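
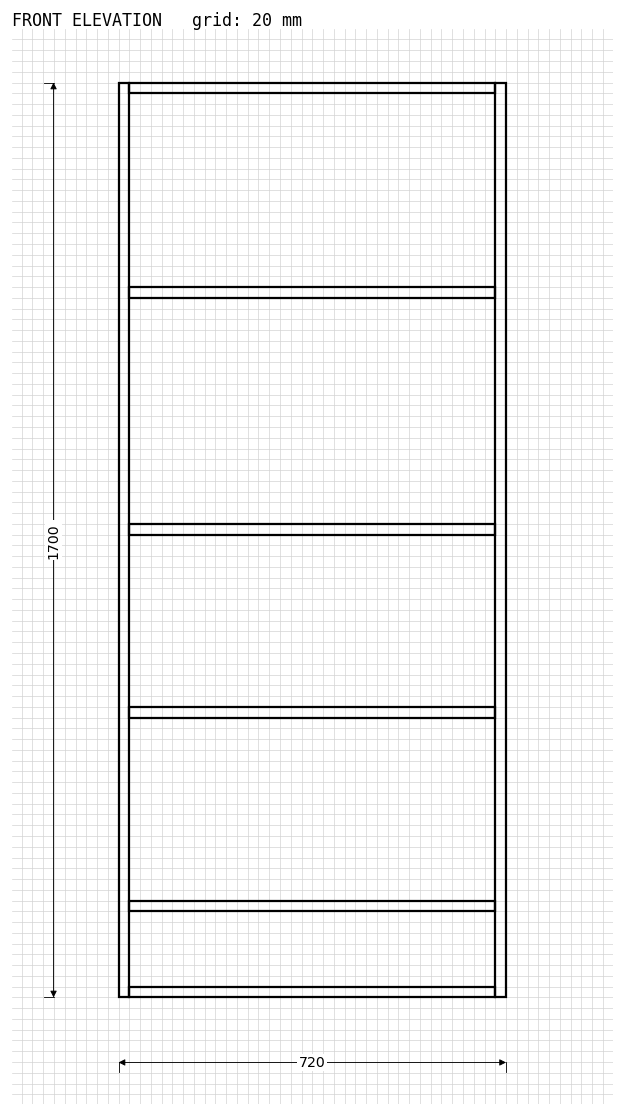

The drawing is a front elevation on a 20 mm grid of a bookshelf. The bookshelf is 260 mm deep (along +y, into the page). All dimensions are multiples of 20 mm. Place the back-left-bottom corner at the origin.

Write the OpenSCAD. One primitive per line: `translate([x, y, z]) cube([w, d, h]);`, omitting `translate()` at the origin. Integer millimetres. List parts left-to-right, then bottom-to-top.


cube([20, 260, 1700]);
translate([20, 0, 0]) cube([680, 260, 20]);
translate([20, 0, 160]) cube([680, 260, 20]);
translate([20, 0, 520]) cube([680, 260, 20]);
translate([20, 0, 860]) cube([680, 260, 20]);
translate([20, 0, 1300]) cube([680, 260, 20]);
translate([20, 0, 1680]) cube([680, 260, 20]);
translate([700, 0, 0]) cube([20, 260, 1700]);


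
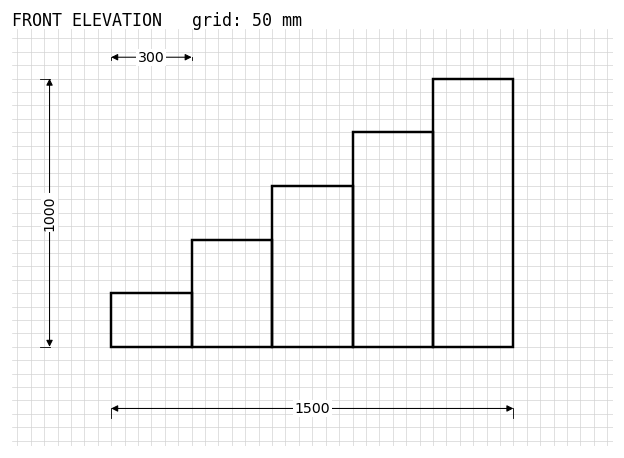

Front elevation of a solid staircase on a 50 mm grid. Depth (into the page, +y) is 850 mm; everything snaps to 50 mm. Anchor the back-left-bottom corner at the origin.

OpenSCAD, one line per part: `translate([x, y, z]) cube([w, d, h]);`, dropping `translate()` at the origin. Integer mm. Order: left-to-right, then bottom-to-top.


cube([300, 850, 200]);
translate([300, 0, 0]) cube([300, 850, 400]);
translate([600, 0, 0]) cube([300, 850, 600]);
translate([900, 0, 0]) cube([300, 850, 800]);
translate([1200, 0, 0]) cube([300, 850, 1000]);


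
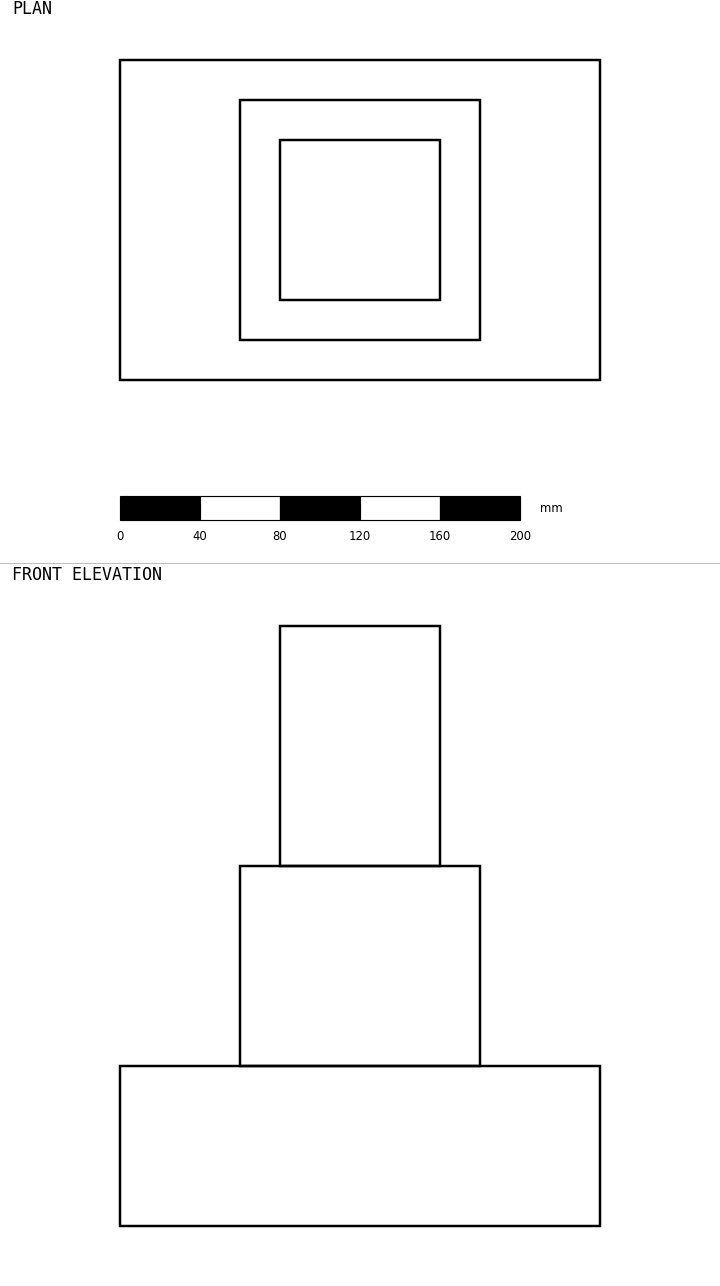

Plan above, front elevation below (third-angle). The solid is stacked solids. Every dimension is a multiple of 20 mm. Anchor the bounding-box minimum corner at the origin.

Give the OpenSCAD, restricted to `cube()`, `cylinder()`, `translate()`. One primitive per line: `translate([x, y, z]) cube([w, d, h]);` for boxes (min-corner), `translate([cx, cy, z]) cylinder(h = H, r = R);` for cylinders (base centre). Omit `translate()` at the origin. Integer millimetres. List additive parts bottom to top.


cube([240, 160, 80]);
translate([60, 20, 80]) cube([120, 120, 100]);
translate([80, 40, 180]) cube([80, 80, 120]);


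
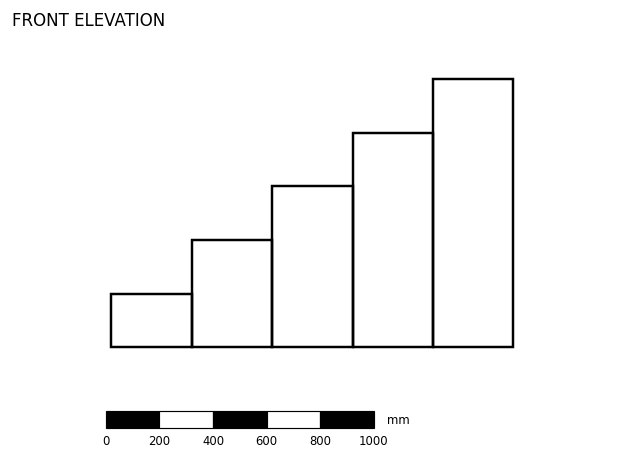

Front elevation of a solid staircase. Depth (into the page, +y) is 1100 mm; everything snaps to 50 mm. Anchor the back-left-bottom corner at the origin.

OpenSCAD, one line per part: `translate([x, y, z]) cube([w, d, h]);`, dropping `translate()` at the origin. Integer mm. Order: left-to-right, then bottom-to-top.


cube([300, 1100, 200]);
translate([300, 0, 0]) cube([300, 1100, 400]);
translate([600, 0, 0]) cube([300, 1100, 600]);
translate([900, 0, 0]) cube([300, 1100, 800]);
translate([1200, 0, 0]) cube([300, 1100, 1000]);


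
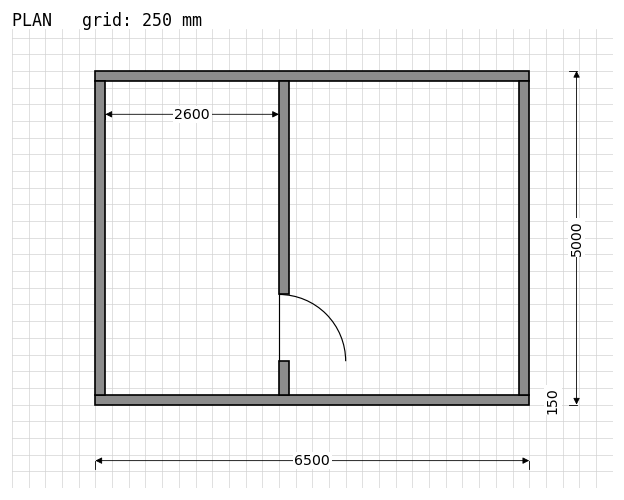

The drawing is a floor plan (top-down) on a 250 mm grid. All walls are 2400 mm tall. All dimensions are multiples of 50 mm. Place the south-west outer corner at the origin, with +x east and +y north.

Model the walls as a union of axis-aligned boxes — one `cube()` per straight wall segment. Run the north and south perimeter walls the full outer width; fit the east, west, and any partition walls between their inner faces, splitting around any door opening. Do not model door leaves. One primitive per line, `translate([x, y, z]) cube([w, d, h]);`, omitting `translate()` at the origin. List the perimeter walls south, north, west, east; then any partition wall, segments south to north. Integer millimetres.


cube([6500, 150, 2400]);
translate([0, 4850, 0]) cube([6500, 150, 2400]);
translate([0, 150, 0]) cube([150, 4700, 2400]);
translate([6350, 150, 0]) cube([150, 4700, 2400]);
translate([2750, 150, 0]) cube([150, 500, 2400]);
translate([2750, 1650, 0]) cube([150, 3200, 2400]);


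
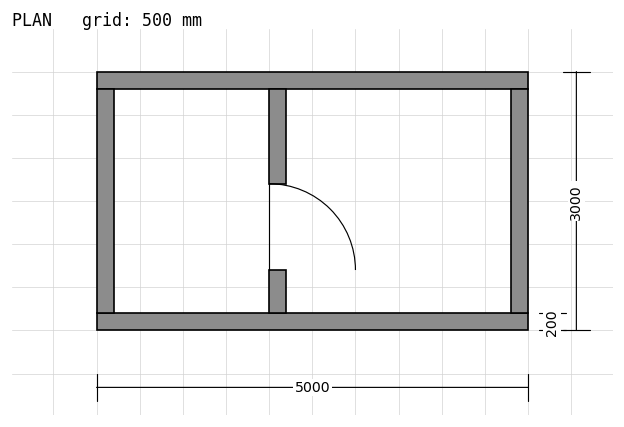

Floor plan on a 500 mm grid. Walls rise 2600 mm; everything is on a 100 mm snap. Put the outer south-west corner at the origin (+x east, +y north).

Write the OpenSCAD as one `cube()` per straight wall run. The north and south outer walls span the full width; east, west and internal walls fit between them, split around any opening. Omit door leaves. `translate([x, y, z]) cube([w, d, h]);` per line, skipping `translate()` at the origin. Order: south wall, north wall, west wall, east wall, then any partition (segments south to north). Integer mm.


cube([5000, 200, 2600]);
translate([0, 2800, 0]) cube([5000, 200, 2600]);
translate([0, 200, 0]) cube([200, 2600, 2600]);
translate([4800, 200, 0]) cube([200, 2600, 2600]);
translate([2000, 200, 0]) cube([200, 500, 2600]);
translate([2000, 1700, 0]) cube([200, 1100, 2600]);


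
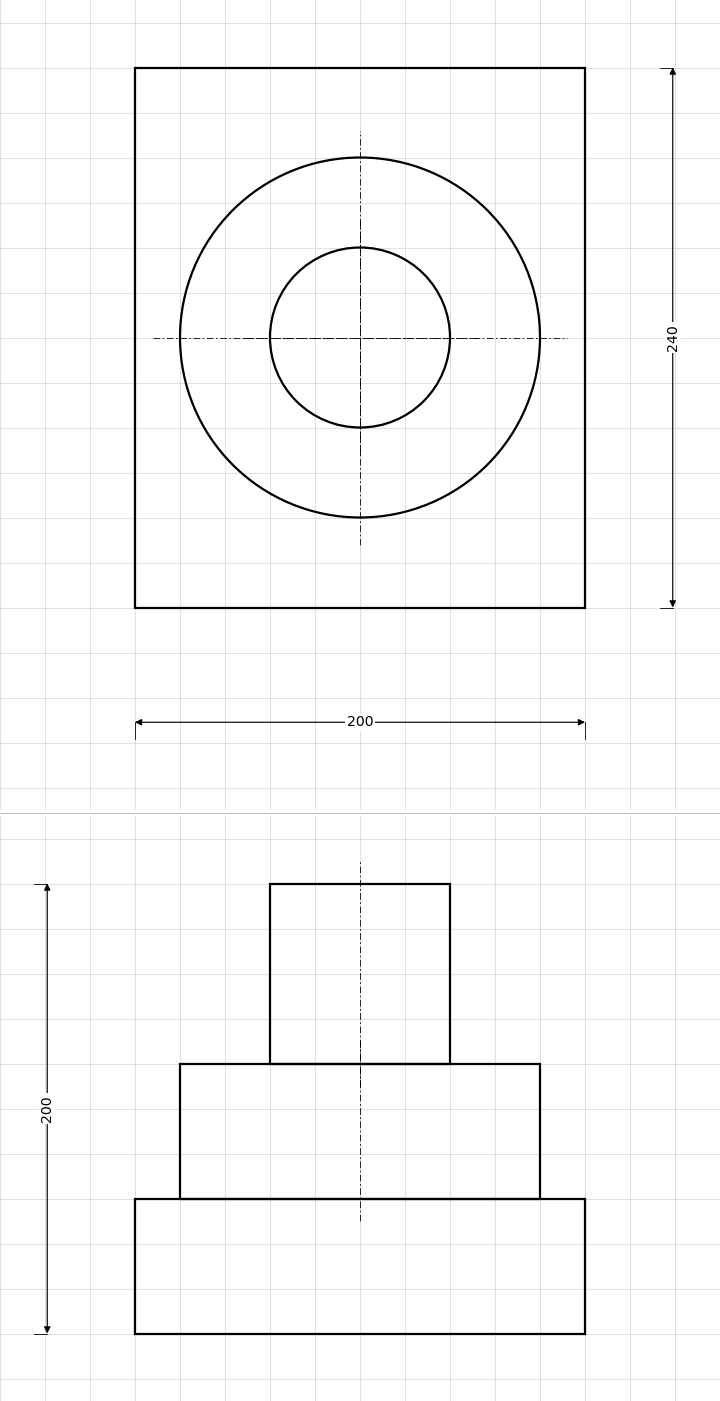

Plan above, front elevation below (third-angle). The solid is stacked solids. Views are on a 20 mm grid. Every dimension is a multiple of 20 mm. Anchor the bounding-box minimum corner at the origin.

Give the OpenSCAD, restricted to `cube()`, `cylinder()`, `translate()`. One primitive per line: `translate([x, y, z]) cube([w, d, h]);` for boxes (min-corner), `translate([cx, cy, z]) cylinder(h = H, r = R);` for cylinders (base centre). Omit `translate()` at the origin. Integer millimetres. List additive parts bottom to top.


cube([200, 240, 60]);
translate([100, 120, 60]) cylinder(h = 60, r = 80);
translate([100, 120, 120]) cylinder(h = 80, r = 40);


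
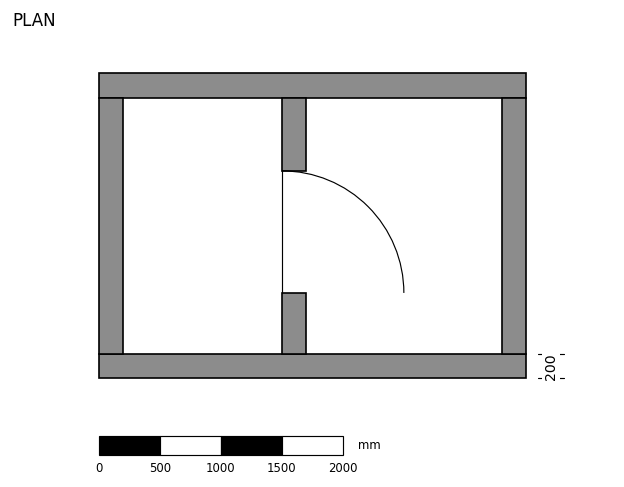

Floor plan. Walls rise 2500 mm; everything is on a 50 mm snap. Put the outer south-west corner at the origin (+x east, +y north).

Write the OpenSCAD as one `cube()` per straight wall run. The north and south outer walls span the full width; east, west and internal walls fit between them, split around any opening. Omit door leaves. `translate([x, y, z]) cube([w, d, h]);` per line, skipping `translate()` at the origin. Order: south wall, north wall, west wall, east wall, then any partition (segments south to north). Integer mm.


cube([3500, 200, 2500]);
translate([0, 2300, 0]) cube([3500, 200, 2500]);
translate([0, 200, 0]) cube([200, 2100, 2500]);
translate([3300, 200, 0]) cube([200, 2100, 2500]);
translate([1500, 200, 0]) cube([200, 500, 2500]);
translate([1500, 1700, 0]) cube([200, 600, 2500]);


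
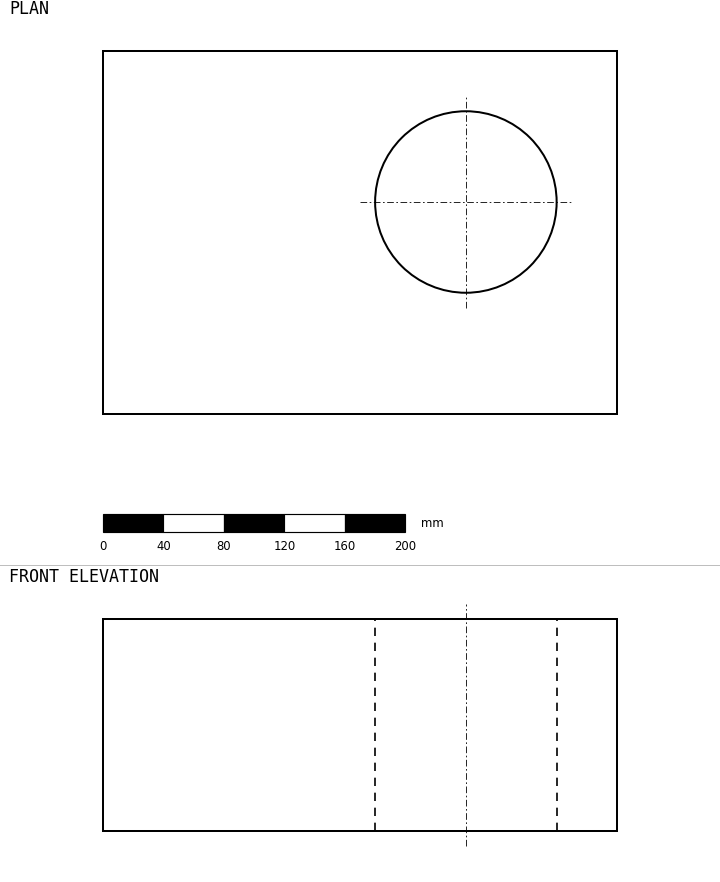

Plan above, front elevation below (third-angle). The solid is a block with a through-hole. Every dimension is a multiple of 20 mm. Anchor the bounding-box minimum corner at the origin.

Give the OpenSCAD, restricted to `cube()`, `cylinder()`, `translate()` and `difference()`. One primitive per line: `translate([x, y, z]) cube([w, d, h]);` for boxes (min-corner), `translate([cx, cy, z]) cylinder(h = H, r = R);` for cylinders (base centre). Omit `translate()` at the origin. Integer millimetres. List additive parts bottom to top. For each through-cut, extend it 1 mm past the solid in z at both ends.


difference() {
  cube([340, 240, 140]);
  translate([240, 140, -1]) cylinder(h = 142, r = 60);
}


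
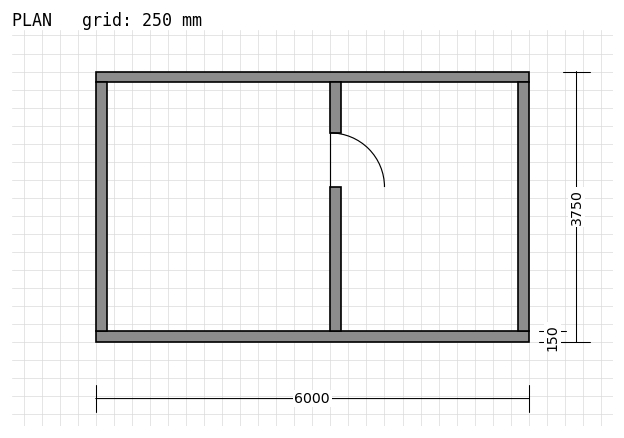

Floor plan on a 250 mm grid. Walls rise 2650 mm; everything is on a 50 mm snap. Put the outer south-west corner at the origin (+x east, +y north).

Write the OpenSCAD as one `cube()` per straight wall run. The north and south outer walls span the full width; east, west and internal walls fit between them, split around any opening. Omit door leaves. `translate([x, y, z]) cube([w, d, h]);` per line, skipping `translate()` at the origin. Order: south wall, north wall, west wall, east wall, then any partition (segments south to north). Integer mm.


cube([6000, 150, 2650]);
translate([0, 3600, 0]) cube([6000, 150, 2650]);
translate([0, 150, 0]) cube([150, 3450, 2650]);
translate([5850, 150, 0]) cube([150, 3450, 2650]);
translate([3250, 150, 0]) cube([150, 2000, 2650]);
translate([3250, 2900, 0]) cube([150, 700, 2650]);


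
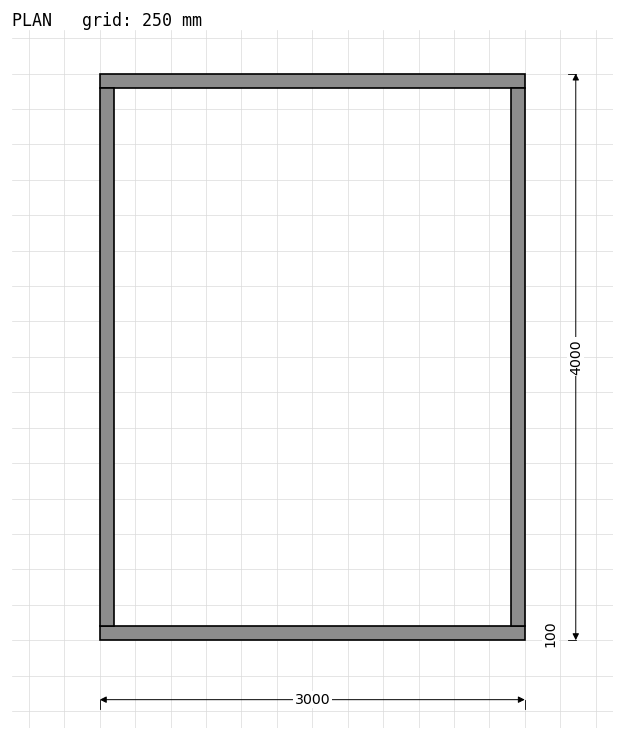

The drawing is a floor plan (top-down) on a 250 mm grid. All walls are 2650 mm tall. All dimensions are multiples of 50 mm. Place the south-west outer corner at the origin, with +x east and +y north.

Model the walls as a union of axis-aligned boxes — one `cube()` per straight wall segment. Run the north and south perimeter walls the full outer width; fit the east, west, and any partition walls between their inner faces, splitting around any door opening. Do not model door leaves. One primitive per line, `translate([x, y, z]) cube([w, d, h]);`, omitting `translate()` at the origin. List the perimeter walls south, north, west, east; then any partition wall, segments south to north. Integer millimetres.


cube([3000, 100, 2650]);
translate([0, 3900, 0]) cube([3000, 100, 2650]);
translate([0, 100, 0]) cube([100, 3800, 2650]);
translate([2900, 100, 0]) cube([100, 3800, 2650]);


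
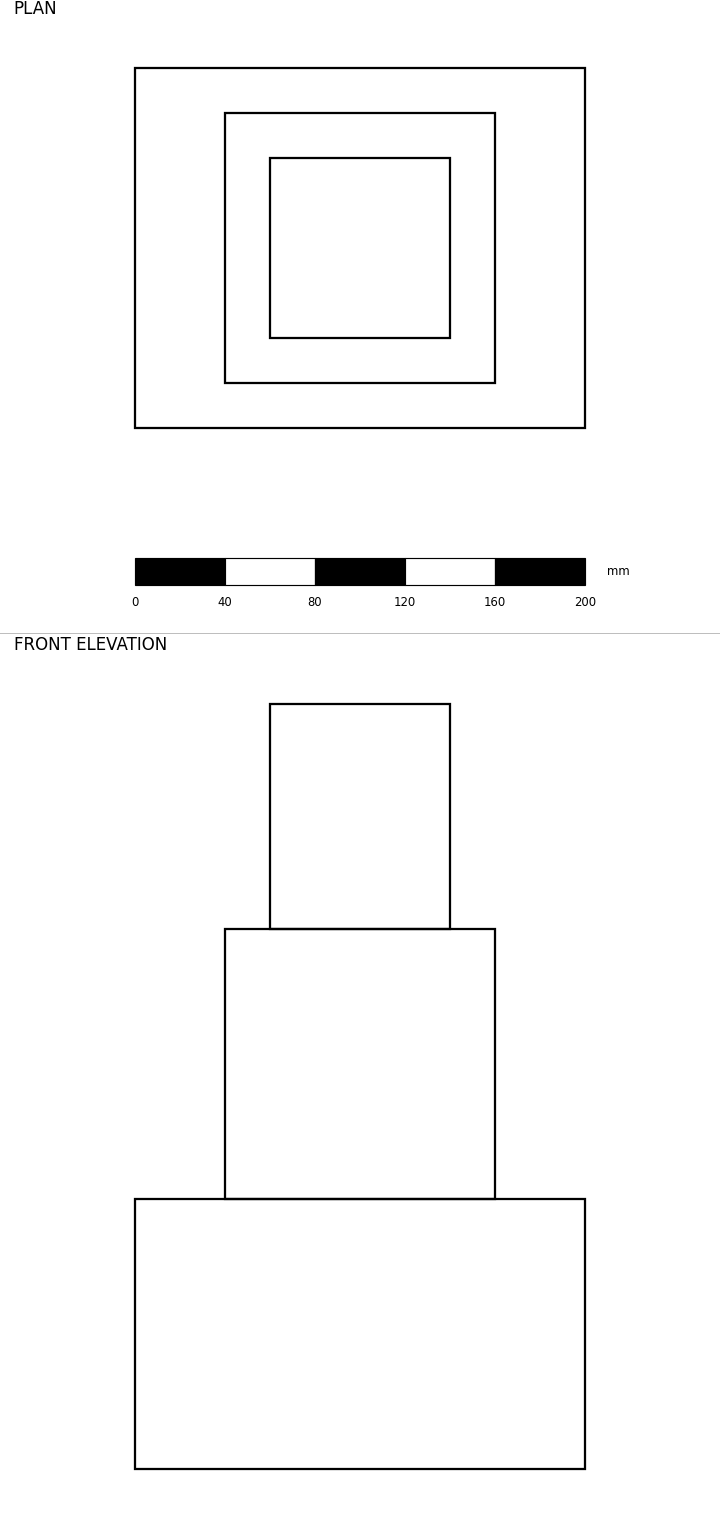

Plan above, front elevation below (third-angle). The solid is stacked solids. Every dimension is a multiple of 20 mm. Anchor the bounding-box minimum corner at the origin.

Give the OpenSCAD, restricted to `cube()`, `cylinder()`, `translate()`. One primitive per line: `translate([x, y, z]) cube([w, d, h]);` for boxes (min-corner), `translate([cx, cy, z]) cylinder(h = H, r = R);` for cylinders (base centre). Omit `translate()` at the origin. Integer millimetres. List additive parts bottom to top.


cube([200, 160, 120]);
translate([40, 20, 120]) cube([120, 120, 120]);
translate([60, 40, 240]) cube([80, 80, 100]);


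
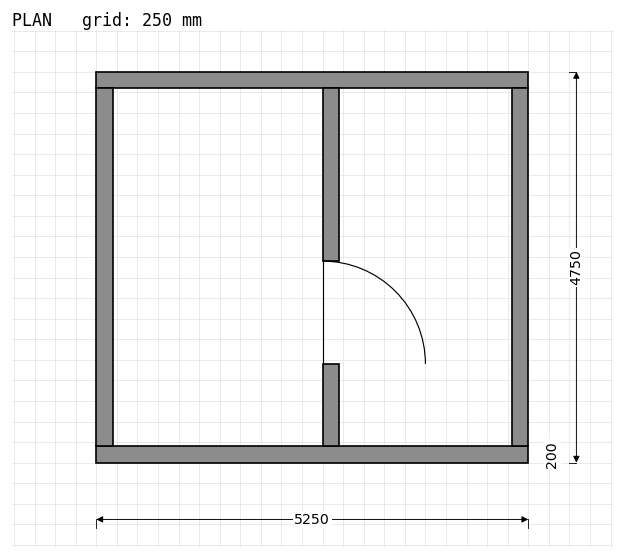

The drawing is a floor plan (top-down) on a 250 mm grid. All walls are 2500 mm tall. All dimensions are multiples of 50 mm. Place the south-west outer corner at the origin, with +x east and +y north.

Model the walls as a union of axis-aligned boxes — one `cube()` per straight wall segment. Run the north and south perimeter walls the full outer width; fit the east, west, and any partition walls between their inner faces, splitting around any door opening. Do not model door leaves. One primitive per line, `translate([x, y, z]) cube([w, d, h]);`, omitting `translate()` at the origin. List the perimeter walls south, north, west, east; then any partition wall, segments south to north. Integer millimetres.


cube([5250, 200, 2500]);
translate([0, 4550, 0]) cube([5250, 200, 2500]);
translate([0, 200, 0]) cube([200, 4350, 2500]);
translate([5050, 200, 0]) cube([200, 4350, 2500]);
translate([2750, 200, 0]) cube([200, 1000, 2500]);
translate([2750, 2450, 0]) cube([200, 2100, 2500]);


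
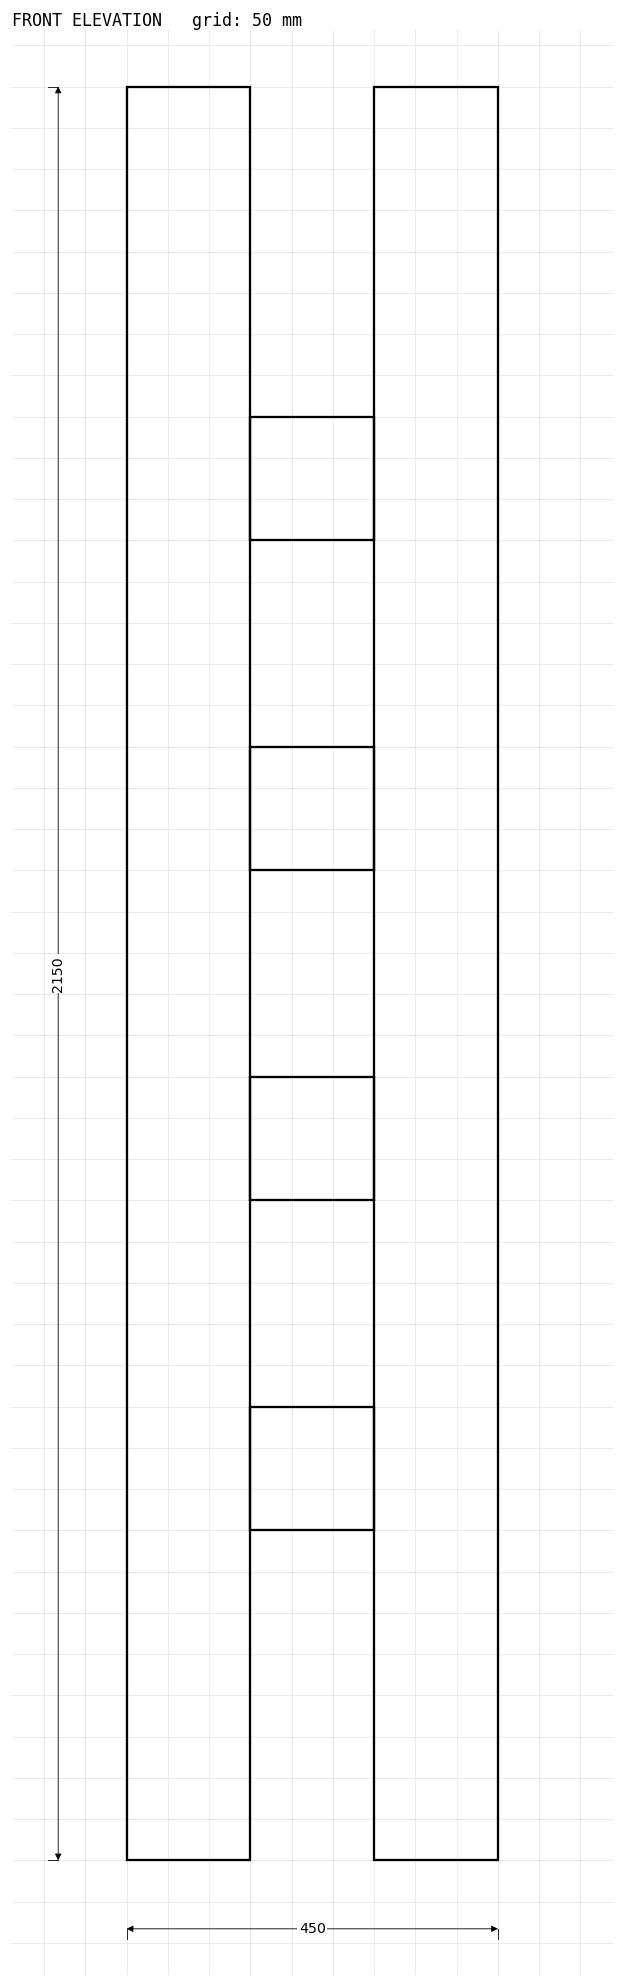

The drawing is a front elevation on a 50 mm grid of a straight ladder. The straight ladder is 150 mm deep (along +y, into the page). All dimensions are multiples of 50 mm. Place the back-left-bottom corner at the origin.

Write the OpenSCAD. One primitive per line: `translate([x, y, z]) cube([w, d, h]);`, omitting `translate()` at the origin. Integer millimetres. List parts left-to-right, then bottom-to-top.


cube([150, 150, 2150]);
translate([150, 0, 400]) cube([150, 150, 150]);
translate([150, 0, 800]) cube([150, 150, 150]);
translate([150, 0, 1200]) cube([150, 150, 150]);
translate([150, 0, 1600]) cube([150, 150, 150]);
translate([300, 0, 0]) cube([150, 150, 2150]);


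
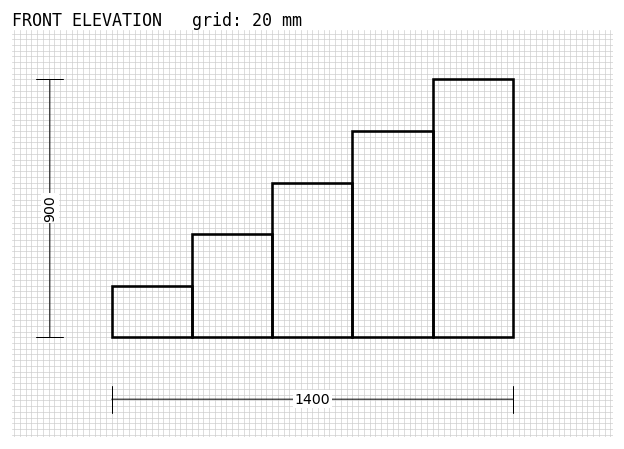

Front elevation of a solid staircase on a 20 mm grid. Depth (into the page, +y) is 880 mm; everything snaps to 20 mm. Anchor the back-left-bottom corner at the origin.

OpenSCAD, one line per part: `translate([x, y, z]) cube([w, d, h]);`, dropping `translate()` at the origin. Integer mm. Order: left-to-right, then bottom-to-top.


cube([280, 880, 180]);
translate([280, 0, 0]) cube([280, 880, 360]);
translate([560, 0, 0]) cube([280, 880, 540]);
translate([840, 0, 0]) cube([280, 880, 720]);
translate([1120, 0, 0]) cube([280, 880, 900]);


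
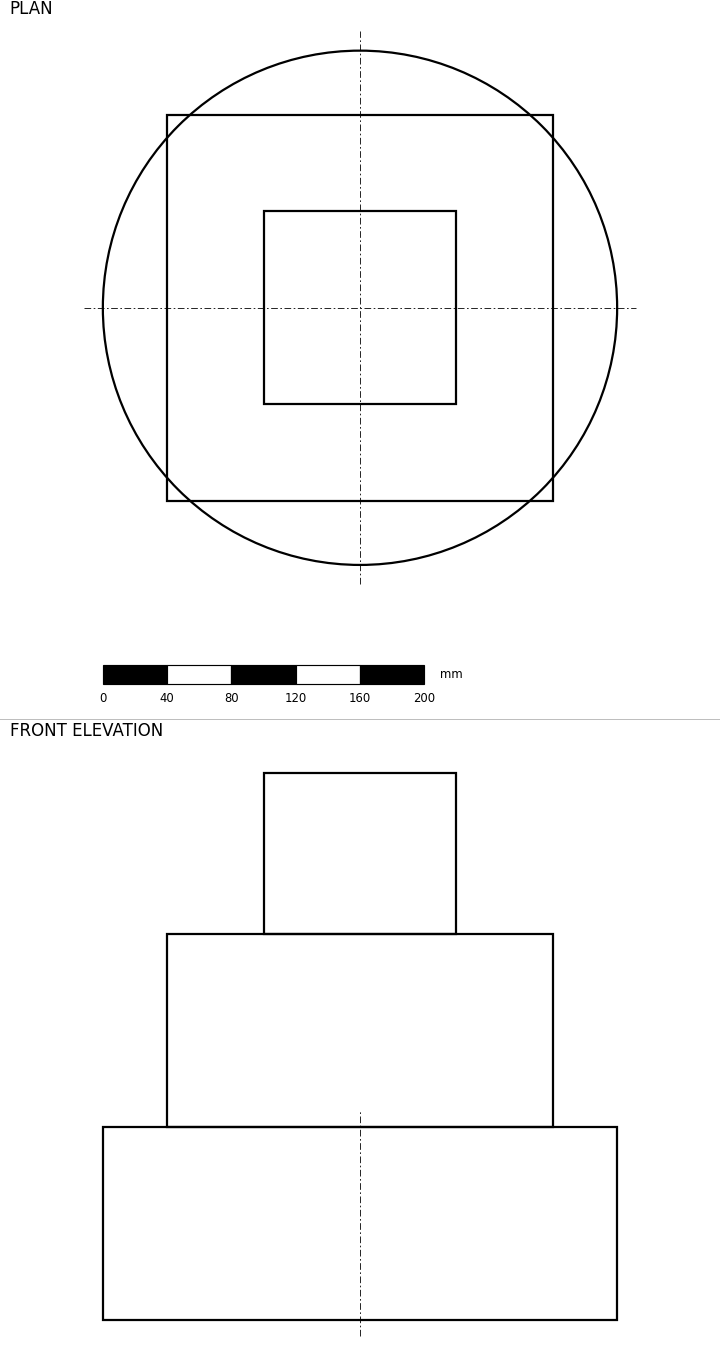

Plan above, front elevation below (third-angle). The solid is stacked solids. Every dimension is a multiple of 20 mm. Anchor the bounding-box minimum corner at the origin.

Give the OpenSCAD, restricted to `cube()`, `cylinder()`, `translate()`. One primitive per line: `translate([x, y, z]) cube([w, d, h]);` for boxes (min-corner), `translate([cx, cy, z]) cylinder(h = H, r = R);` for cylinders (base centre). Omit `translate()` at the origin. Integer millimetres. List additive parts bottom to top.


translate([160, 160, 0]) cylinder(h = 120, r = 160);
translate([40, 40, 120]) cube([240, 240, 120]);
translate([100, 100, 240]) cube([120, 120, 100]);


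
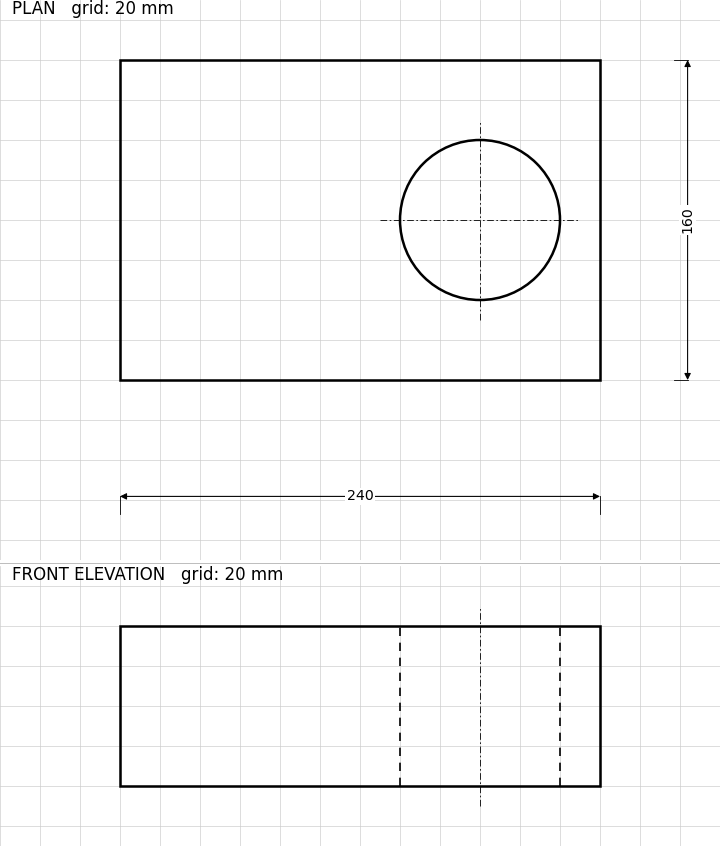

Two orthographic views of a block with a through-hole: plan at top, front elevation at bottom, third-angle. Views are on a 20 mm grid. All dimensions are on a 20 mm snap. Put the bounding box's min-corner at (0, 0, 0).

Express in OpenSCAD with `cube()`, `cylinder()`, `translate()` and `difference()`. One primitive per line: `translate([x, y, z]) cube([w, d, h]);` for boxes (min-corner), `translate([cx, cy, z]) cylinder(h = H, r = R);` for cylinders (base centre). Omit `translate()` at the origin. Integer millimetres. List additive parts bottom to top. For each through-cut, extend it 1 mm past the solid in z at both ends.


difference() {
  cube([240, 160, 80]);
  translate([180, 80, -1]) cylinder(h = 82, r = 40);
}


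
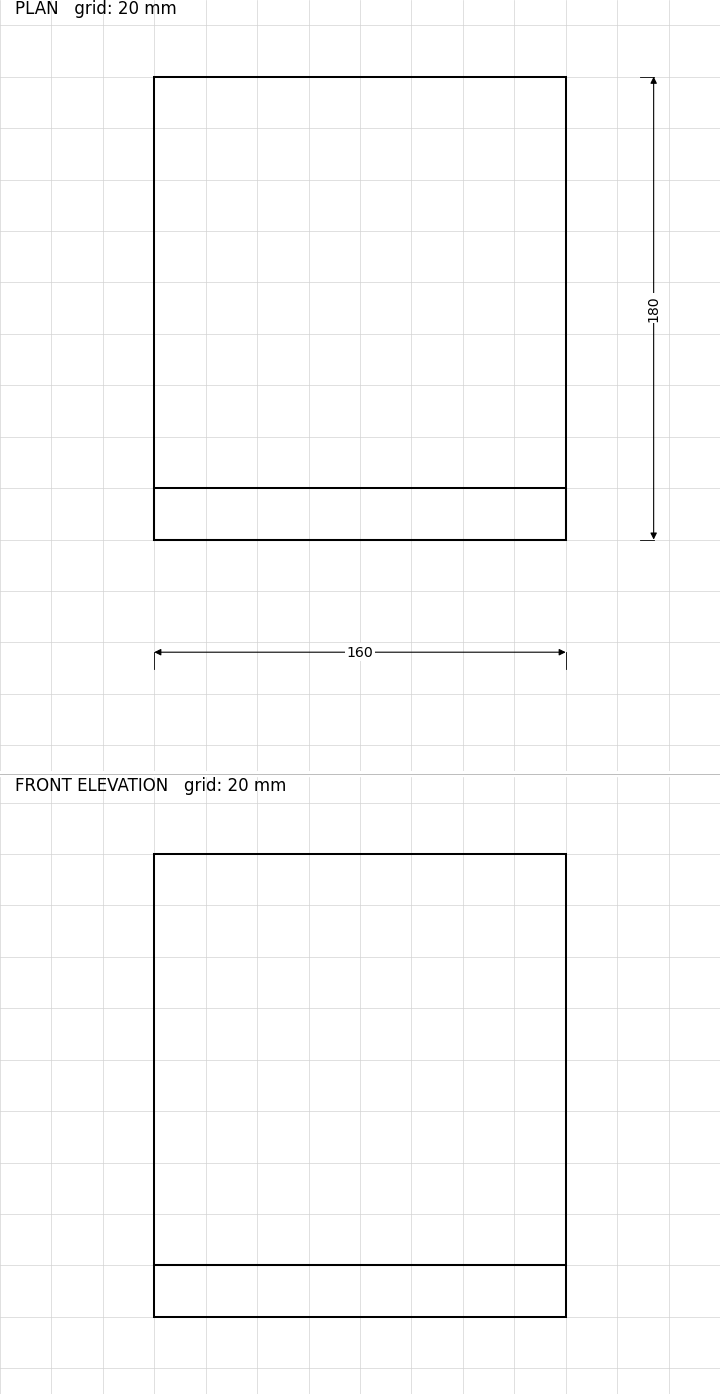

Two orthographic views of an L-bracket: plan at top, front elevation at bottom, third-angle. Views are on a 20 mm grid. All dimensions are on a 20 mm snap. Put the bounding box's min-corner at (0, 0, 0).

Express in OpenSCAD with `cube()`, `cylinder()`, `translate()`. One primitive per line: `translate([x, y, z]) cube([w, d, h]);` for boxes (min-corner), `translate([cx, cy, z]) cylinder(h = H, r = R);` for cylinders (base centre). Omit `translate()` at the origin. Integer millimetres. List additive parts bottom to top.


cube([160, 180, 20]);
translate([0, 0, 20]) cube([160, 20, 160]);


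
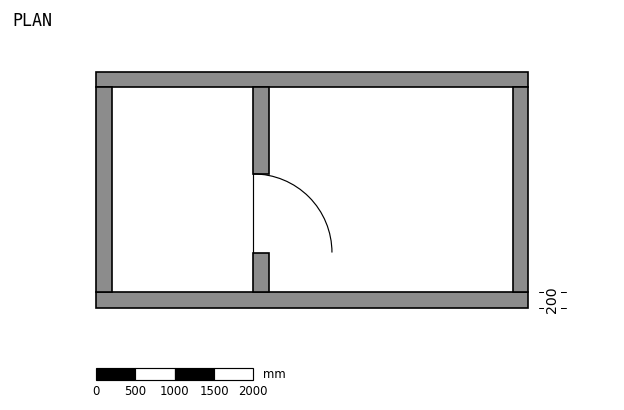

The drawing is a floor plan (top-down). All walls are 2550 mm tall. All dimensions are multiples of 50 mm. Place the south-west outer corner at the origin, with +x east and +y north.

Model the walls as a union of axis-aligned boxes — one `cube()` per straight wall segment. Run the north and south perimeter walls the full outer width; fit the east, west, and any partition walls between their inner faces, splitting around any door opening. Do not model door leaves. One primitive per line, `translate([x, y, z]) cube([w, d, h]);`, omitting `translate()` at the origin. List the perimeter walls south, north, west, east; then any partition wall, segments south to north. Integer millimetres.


cube([5500, 200, 2550]);
translate([0, 2800, 0]) cube([5500, 200, 2550]);
translate([0, 200, 0]) cube([200, 2600, 2550]);
translate([5300, 200, 0]) cube([200, 2600, 2550]);
translate([2000, 200, 0]) cube([200, 500, 2550]);
translate([2000, 1700, 0]) cube([200, 1100, 2550]);


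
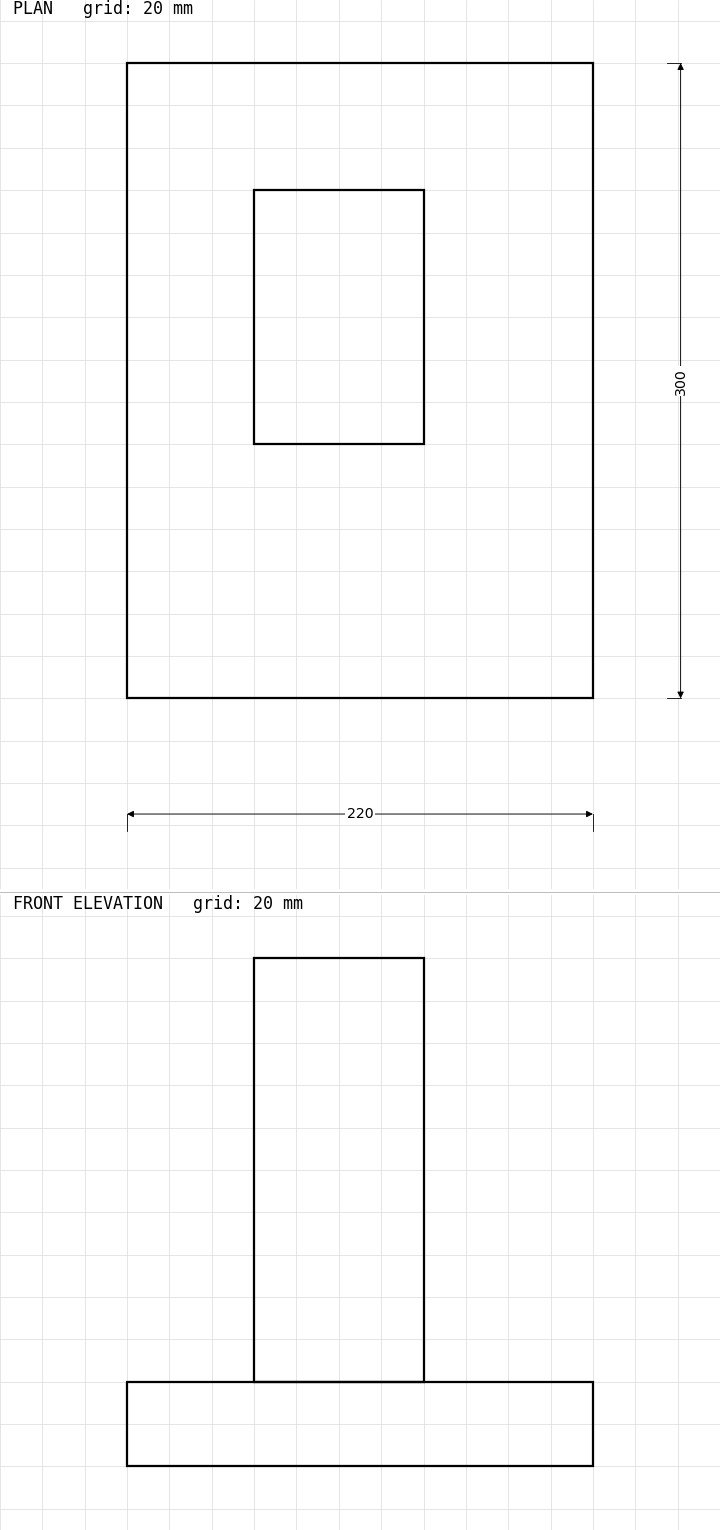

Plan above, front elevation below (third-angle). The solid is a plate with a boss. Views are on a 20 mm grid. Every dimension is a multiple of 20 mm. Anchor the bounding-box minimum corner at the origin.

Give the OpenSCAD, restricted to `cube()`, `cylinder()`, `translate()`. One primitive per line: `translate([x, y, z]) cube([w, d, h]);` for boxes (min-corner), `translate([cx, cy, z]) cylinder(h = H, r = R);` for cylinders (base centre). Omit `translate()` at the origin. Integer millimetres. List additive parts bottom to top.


cube([220, 300, 40]);
translate([60, 120, 40]) cube([80, 120, 200]);


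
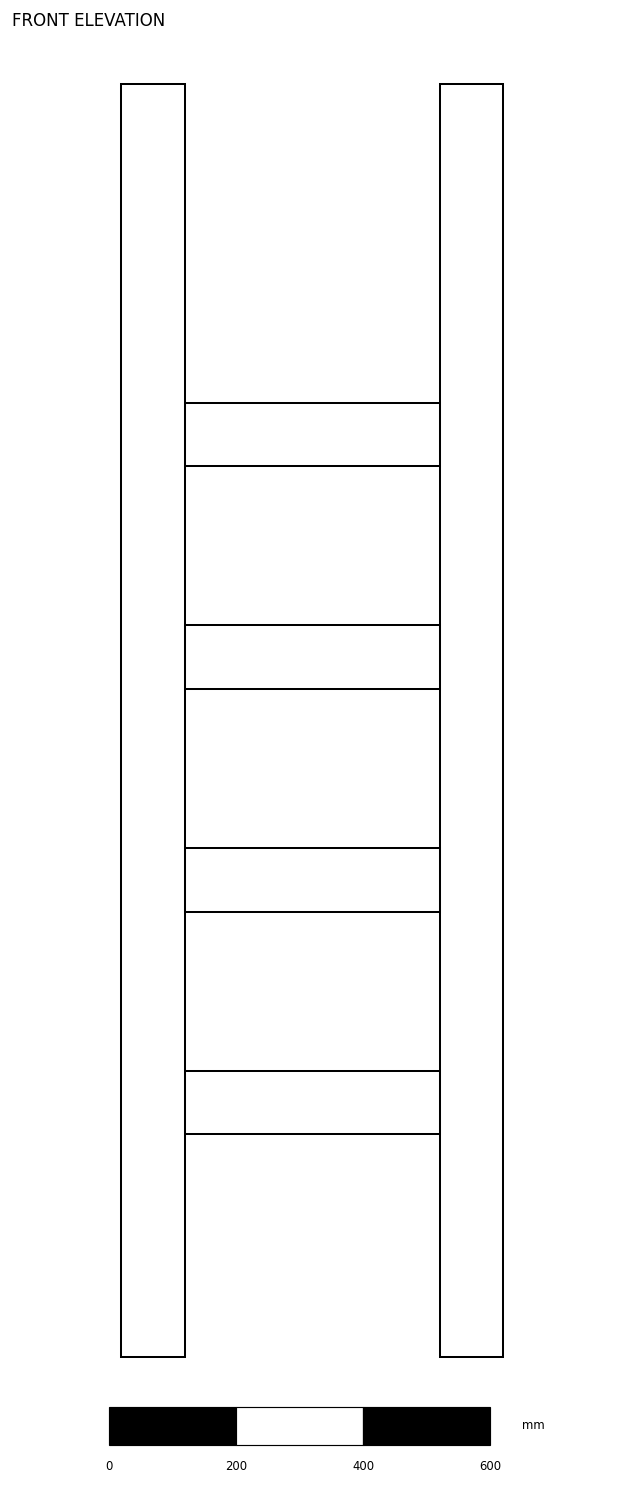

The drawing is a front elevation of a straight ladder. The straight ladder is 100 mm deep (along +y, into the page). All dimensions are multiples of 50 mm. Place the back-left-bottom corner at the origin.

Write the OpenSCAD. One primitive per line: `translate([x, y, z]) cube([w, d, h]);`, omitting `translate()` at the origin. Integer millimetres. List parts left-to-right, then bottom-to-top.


cube([100, 100, 2000]);
translate([100, 0, 350]) cube([400, 100, 100]);
translate([100, 0, 700]) cube([400, 100, 100]);
translate([100, 0, 1050]) cube([400, 100, 100]);
translate([100, 0, 1400]) cube([400, 100, 100]);
translate([500, 0, 0]) cube([100, 100, 2000]);


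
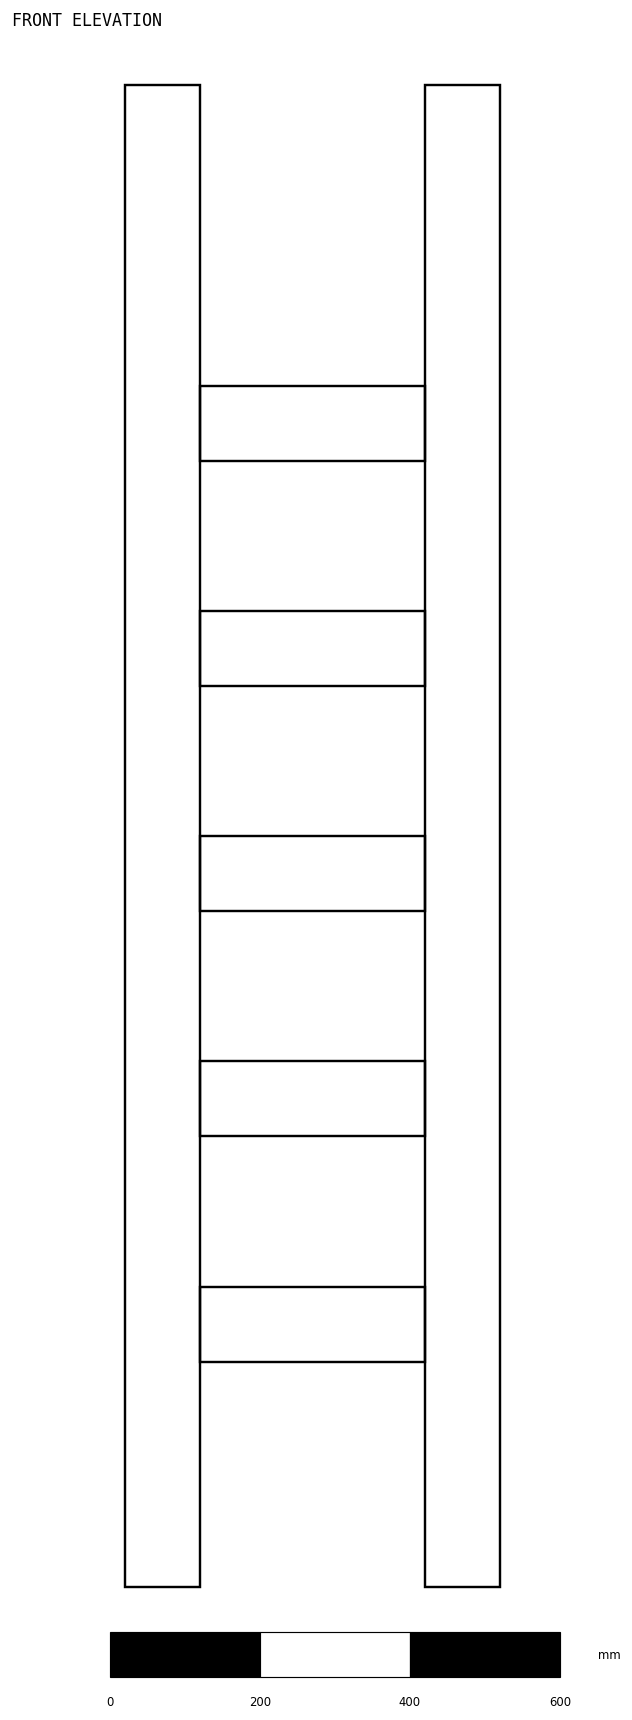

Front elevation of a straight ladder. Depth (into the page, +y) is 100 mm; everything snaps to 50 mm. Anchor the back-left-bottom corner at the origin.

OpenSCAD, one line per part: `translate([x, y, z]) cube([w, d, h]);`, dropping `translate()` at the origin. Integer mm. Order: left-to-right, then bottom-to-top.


cube([100, 100, 2000]);
translate([100, 0, 300]) cube([300, 100, 100]);
translate([100, 0, 600]) cube([300, 100, 100]);
translate([100, 0, 900]) cube([300, 100, 100]);
translate([100, 0, 1200]) cube([300, 100, 100]);
translate([100, 0, 1500]) cube([300, 100, 100]);
translate([400, 0, 0]) cube([100, 100, 2000]);


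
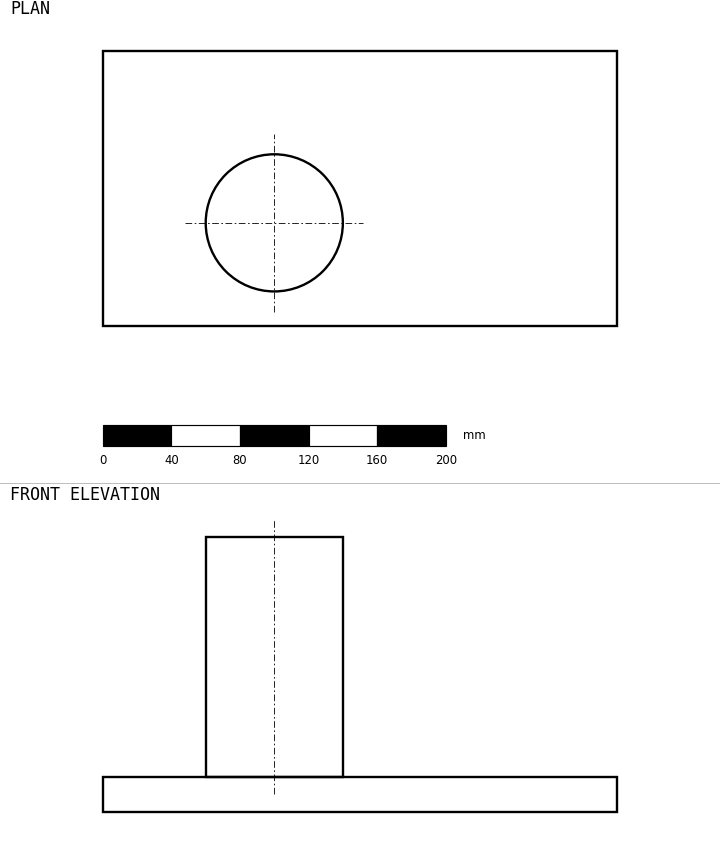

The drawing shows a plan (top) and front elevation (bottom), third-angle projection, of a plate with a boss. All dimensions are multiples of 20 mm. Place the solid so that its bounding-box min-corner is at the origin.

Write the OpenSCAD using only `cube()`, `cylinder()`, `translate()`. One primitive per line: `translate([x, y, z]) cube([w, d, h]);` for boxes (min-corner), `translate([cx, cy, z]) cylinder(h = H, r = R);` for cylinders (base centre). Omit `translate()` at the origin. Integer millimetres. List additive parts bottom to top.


cube([300, 160, 20]);
translate([100, 60, 20]) cylinder(h = 140, r = 40);


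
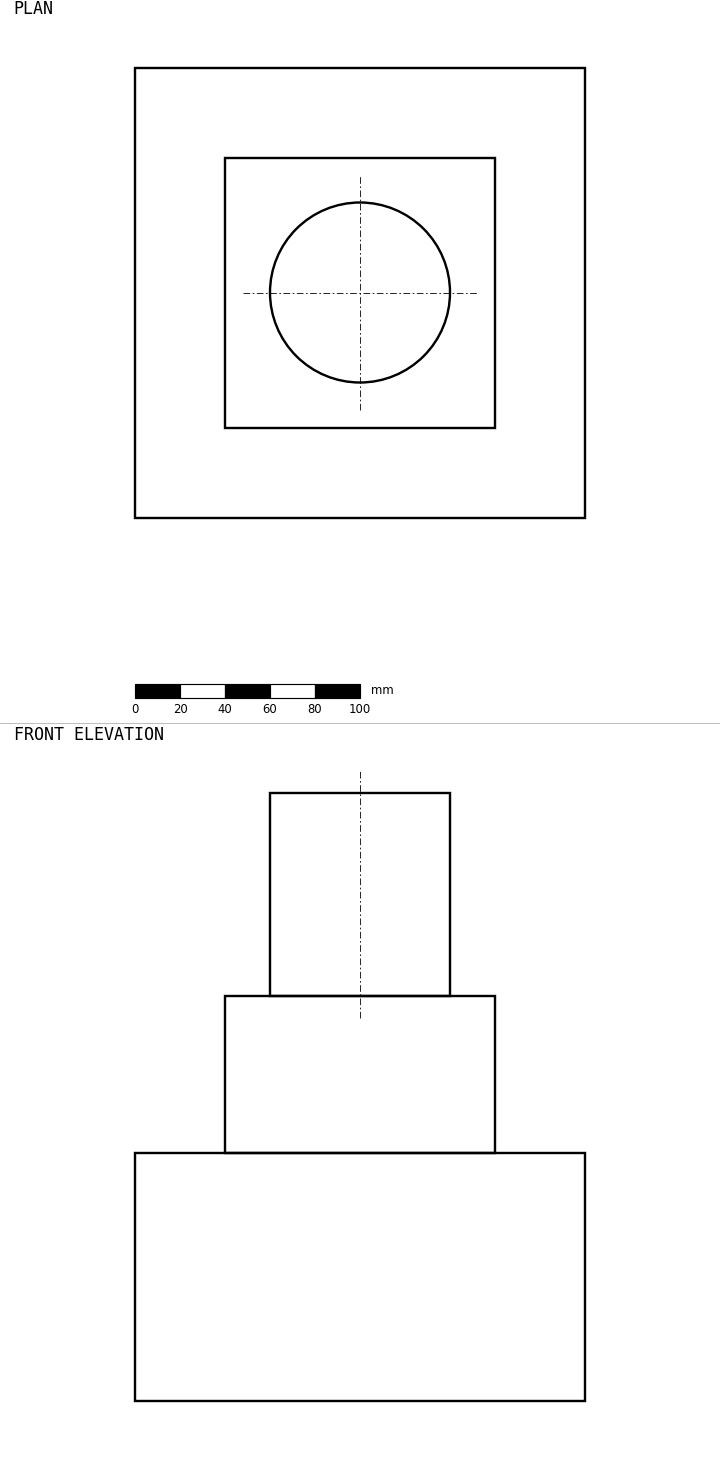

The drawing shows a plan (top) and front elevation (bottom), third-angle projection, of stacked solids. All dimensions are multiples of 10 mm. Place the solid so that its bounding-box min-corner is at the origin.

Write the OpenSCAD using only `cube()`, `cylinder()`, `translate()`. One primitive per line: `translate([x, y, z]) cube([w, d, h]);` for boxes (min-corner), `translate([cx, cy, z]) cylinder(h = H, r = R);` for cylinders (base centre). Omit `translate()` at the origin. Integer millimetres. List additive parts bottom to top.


cube([200, 200, 110]);
translate([40, 40, 110]) cube([120, 120, 70]);
translate([100, 100, 180]) cylinder(h = 90, r = 40);


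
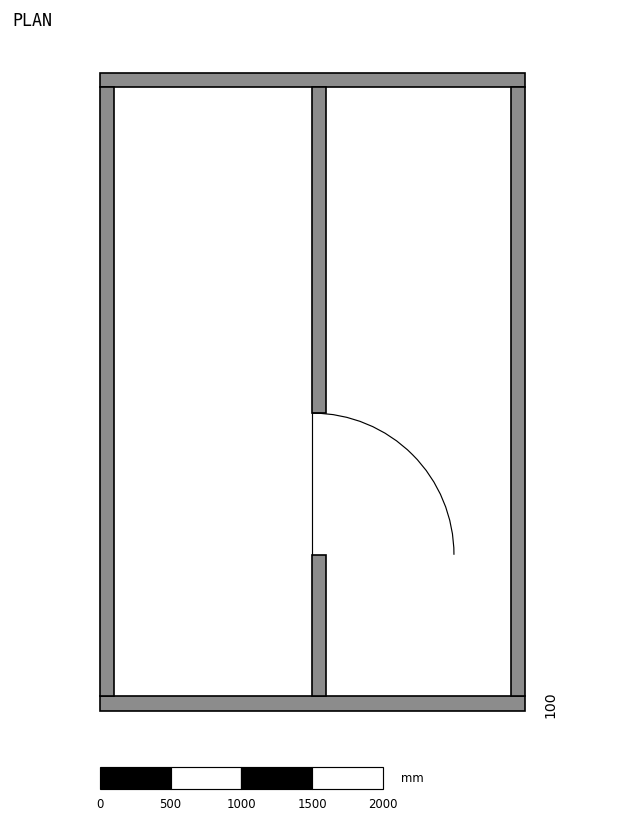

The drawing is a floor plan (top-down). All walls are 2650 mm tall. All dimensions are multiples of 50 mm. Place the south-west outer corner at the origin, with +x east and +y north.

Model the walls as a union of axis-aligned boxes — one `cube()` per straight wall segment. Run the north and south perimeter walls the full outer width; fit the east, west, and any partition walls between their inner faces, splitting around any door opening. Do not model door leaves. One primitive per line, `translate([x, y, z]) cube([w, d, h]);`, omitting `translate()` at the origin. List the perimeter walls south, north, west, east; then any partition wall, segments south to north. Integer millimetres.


cube([3000, 100, 2650]);
translate([0, 4400, 0]) cube([3000, 100, 2650]);
translate([0, 100, 0]) cube([100, 4300, 2650]);
translate([2900, 100, 0]) cube([100, 4300, 2650]);
translate([1500, 100, 0]) cube([100, 1000, 2650]);
translate([1500, 2100, 0]) cube([100, 2300, 2650]);


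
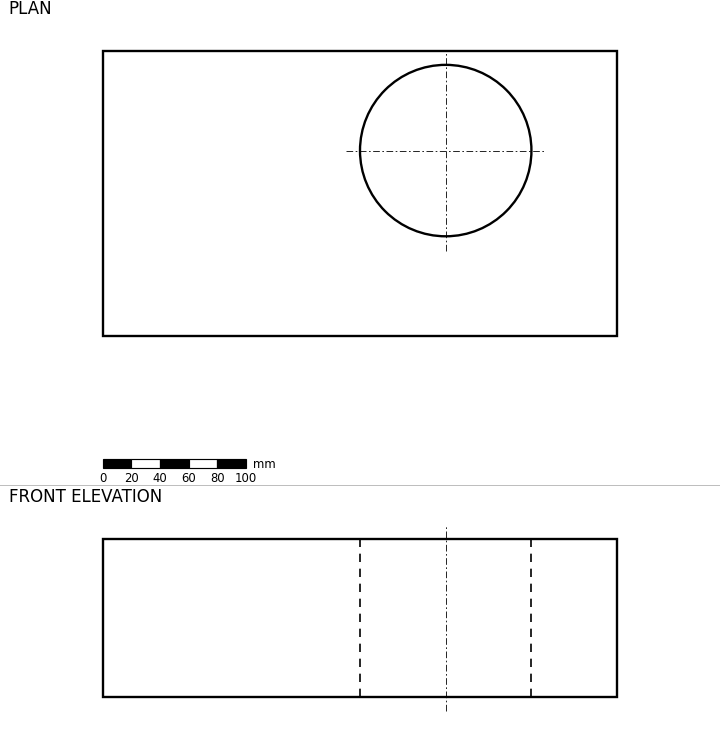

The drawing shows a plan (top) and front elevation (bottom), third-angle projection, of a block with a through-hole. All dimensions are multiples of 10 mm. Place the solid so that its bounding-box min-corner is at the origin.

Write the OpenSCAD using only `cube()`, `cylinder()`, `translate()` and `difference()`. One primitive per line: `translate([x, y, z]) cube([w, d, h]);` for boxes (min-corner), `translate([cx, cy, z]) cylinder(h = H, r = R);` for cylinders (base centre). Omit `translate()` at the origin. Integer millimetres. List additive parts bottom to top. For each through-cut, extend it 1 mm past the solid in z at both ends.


difference() {
  cube([360, 200, 110]);
  translate([240, 130, -1]) cylinder(h = 112, r = 60);
}


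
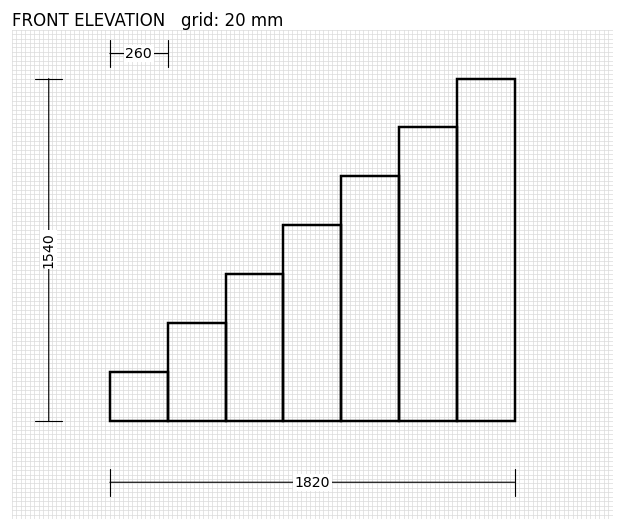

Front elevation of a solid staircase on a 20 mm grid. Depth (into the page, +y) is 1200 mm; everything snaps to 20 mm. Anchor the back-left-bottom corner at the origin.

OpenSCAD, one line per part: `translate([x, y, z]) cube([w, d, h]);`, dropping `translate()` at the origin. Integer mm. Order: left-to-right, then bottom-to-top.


cube([260, 1200, 220]);
translate([260, 0, 0]) cube([260, 1200, 440]);
translate([520, 0, 0]) cube([260, 1200, 660]);
translate([780, 0, 0]) cube([260, 1200, 880]);
translate([1040, 0, 0]) cube([260, 1200, 1100]);
translate([1300, 0, 0]) cube([260, 1200, 1320]);
translate([1560, 0, 0]) cube([260, 1200, 1540]);


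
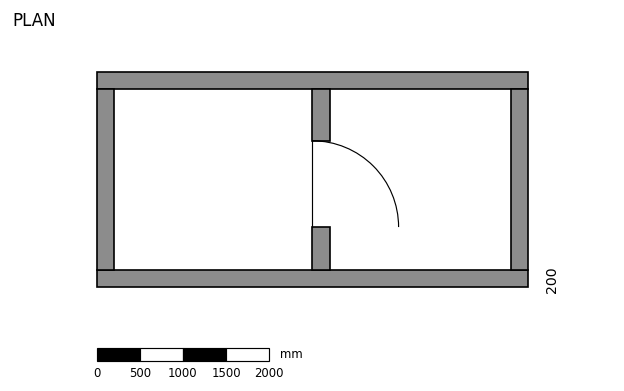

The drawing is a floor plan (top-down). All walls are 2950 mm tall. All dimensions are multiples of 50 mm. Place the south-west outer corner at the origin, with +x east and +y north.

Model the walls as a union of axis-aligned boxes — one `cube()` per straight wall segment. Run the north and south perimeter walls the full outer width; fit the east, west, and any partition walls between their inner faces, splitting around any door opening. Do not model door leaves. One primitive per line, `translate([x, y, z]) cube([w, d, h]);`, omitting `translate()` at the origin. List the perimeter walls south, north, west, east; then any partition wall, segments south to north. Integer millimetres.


cube([5000, 200, 2950]);
translate([0, 2300, 0]) cube([5000, 200, 2950]);
translate([0, 200, 0]) cube([200, 2100, 2950]);
translate([4800, 200, 0]) cube([200, 2100, 2950]);
translate([2500, 200, 0]) cube([200, 500, 2950]);
translate([2500, 1700, 0]) cube([200, 600, 2950]);


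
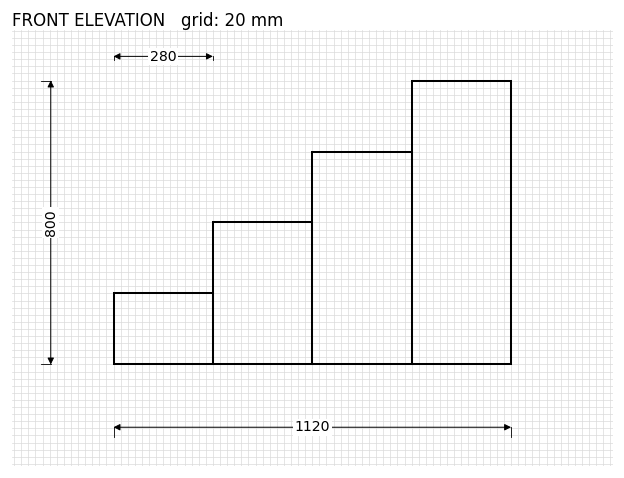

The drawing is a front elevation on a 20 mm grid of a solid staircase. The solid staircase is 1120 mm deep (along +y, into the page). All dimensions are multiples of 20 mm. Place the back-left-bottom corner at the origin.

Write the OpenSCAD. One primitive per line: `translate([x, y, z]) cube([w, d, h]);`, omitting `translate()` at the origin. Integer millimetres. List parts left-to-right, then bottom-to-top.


cube([280, 1120, 200]);
translate([280, 0, 0]) cube([280, 1120, 400]);
translate([560, 0, 0]) cube([280, 1120, 600]);
translate([840, 0, 0]) cube([280, 1120, 800]);


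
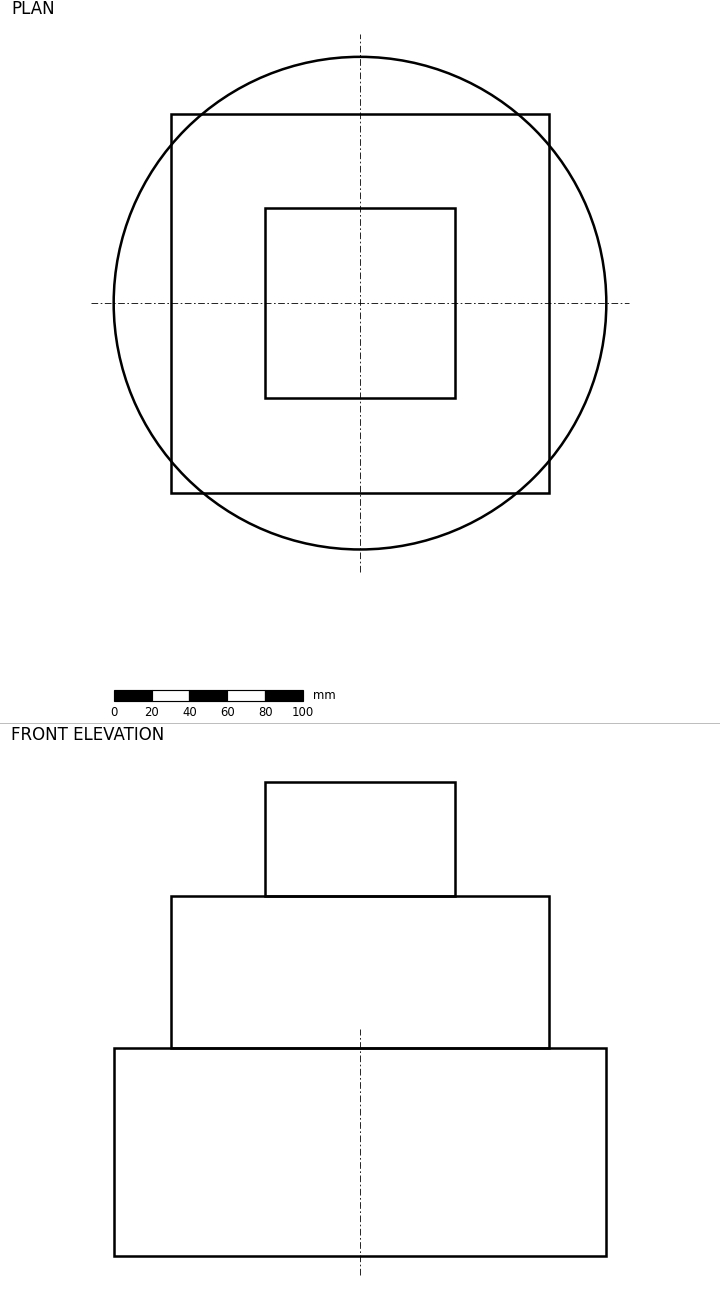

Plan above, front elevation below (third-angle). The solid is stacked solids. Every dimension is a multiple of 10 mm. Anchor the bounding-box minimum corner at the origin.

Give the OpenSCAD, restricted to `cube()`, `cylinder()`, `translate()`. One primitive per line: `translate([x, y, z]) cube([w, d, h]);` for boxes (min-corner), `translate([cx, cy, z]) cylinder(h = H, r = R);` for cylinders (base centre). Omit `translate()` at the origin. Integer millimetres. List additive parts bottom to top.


translate([130, 130, 0]) cylinder(h = 110, r = 130);
translate([30, 30, 110]) cube([200, 200, 80]);
translate([80, 80, 190]) cube([100, 100, 60]);


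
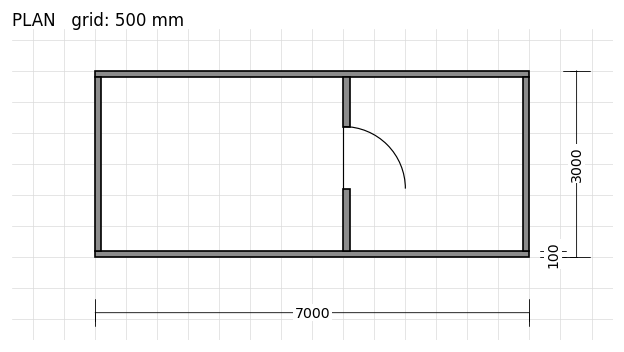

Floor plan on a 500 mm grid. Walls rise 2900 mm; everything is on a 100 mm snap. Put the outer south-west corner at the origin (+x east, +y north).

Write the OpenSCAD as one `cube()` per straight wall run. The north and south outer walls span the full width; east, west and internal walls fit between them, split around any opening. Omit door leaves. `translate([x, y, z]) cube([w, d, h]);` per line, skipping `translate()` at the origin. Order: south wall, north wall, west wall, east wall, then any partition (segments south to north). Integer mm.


cube([7000, 100, 2900]);
translate([0, 2900, 0]) cube([7000, 100, 2900]);
translate([0, 100, 0]) cube([100, 2800, 2900]);
translate([6900, 100, 0]) cube([100, 2800, 2900]);
translate([4000, 100, 0]) cube([100, 1000, 2900]);
translate([4000, 2100, 0]) cube([100, 800, 2900]);


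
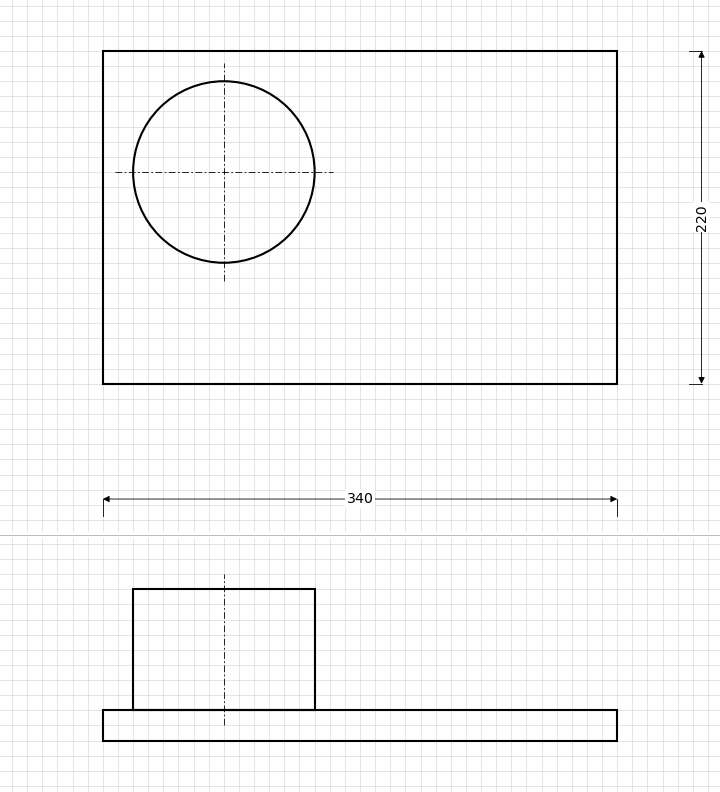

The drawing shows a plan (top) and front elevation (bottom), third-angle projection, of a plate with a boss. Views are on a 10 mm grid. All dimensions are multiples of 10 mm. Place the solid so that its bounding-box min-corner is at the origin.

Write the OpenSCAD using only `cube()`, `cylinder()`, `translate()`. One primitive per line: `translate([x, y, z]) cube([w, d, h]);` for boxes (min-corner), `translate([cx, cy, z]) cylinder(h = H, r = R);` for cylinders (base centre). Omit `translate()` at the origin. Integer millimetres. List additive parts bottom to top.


cube([340, 220, 20]);
translate([80, 140, 20]) cylinder(h = 80, r = 60);


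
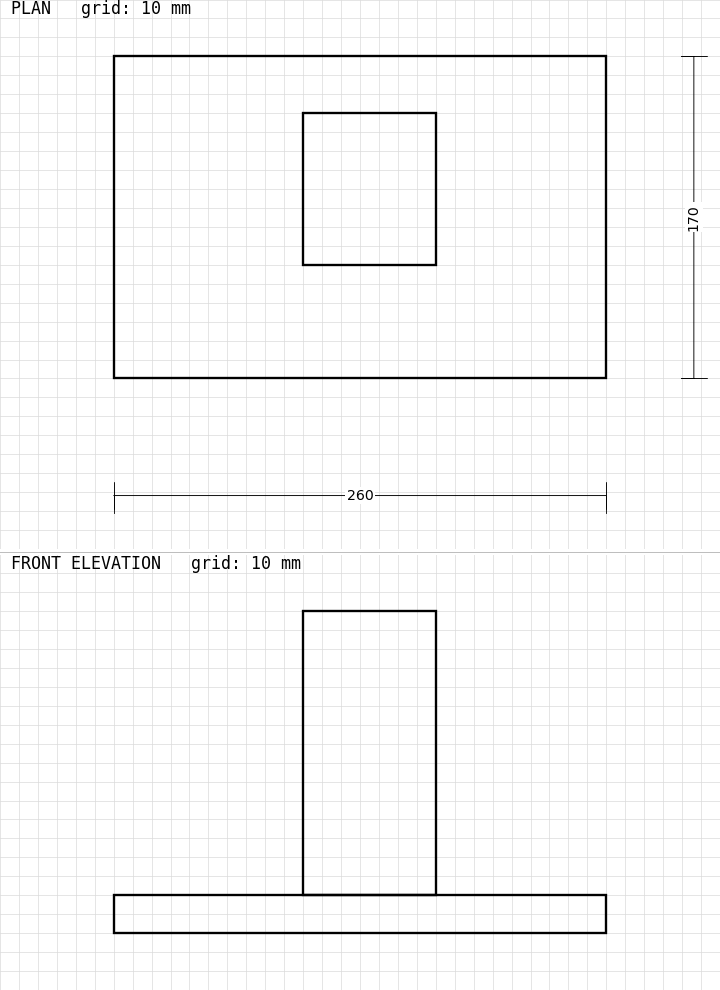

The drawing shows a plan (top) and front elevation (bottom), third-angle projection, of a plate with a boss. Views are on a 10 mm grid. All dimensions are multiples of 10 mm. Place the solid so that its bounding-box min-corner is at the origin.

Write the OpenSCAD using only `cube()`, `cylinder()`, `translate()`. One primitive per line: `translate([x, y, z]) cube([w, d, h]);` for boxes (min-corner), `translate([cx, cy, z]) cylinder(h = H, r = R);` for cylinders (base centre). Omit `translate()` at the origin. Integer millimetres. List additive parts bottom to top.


cube([260, 170, 20]);
translate([100, 60, 20]) cube([70, 80, 150]);


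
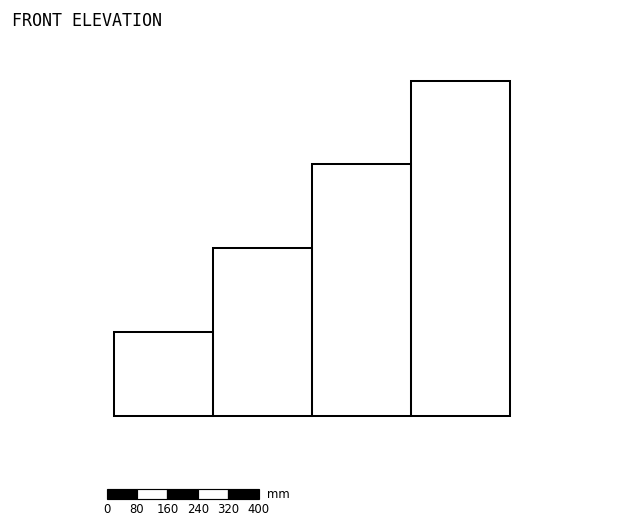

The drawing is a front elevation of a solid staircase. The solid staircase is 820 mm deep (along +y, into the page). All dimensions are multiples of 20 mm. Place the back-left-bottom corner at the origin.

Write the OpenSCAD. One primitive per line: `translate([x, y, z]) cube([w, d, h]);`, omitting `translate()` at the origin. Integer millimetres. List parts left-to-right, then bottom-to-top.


cube([260, 820, 220]);
translate([260, 0, 0]) cube([260, 820, 440]);
translate([520, 0, 0]) cube([260, 820, 660]);
translate([780, 0, 0]) cube([260, 820, 880]);


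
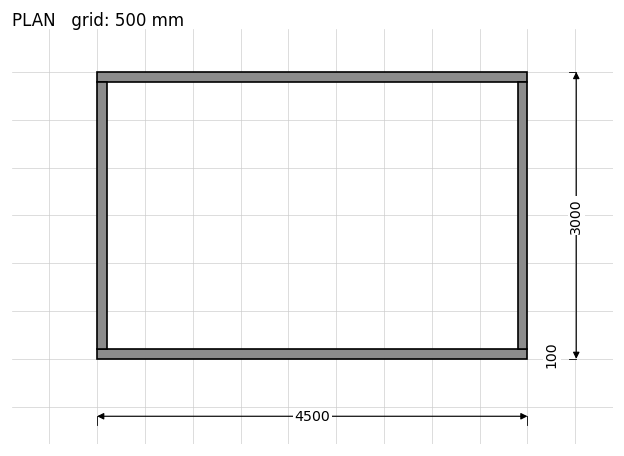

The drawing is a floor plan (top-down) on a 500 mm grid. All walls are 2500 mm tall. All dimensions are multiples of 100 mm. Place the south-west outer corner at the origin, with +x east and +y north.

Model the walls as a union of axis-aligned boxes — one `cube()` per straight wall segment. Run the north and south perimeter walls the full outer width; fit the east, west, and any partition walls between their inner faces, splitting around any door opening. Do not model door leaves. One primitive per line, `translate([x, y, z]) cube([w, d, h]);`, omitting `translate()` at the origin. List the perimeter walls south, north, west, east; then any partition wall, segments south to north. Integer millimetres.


cube([4500, 100, 2500]);
translate([0, 2900, 0]) cube([4500, 100, 2500]);
translate([0, 100, 0]) cube([100, 2800, 2500]);
translate([4400, 100, 0]) cube([100, 2800, 2500]);


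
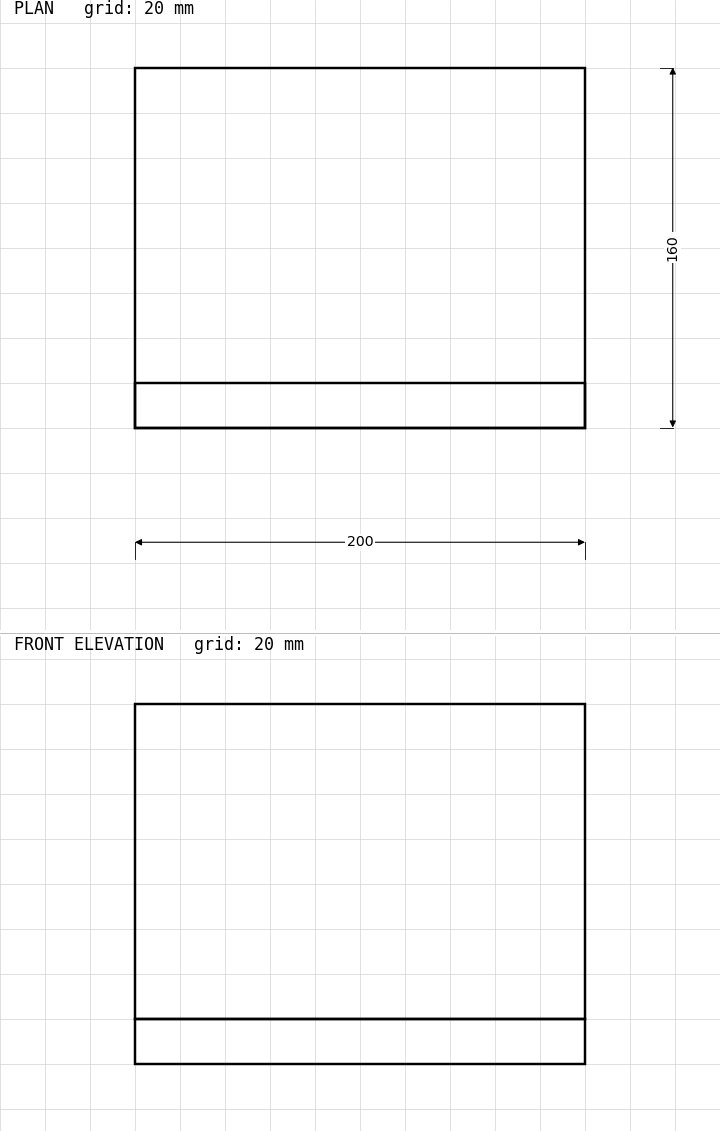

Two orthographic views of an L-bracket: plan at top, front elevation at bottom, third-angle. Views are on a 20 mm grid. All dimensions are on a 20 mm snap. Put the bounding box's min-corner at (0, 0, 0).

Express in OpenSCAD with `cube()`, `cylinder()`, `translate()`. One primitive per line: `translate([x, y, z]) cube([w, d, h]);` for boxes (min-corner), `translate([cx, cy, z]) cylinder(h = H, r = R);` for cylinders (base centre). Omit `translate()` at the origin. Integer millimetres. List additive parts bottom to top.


cube([200, 160, 20]);
translate([0, 0, 20]) cube([200, 20, 140]);
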